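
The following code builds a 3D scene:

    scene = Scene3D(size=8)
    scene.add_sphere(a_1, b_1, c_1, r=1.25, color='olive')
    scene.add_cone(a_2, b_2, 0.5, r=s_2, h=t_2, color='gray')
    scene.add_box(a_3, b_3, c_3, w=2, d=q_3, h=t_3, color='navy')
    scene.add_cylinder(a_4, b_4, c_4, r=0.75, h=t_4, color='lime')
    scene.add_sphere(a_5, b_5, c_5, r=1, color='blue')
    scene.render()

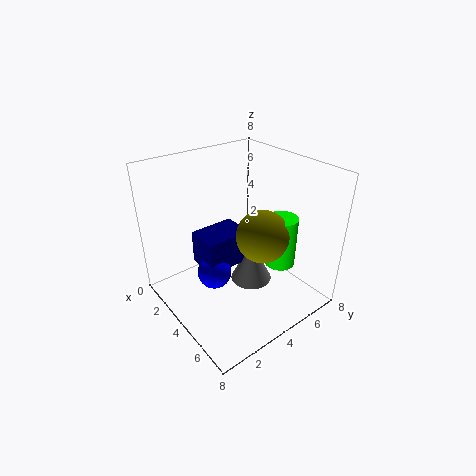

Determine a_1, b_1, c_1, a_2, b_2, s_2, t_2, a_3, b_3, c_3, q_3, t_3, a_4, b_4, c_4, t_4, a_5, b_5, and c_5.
a_1 = 6.5, b_1 = 3.5, c_1 = 5.5, a_2 = 3.75, b_2 = 5.25, s_2 = 1.25, t_2 = 2.5, a_3 = 1.5, b_3 = 2.5, c_3 = 1.75, q_3 = 2.75, t_3 = 2, a_4 = 6.75, b_4 = 4.5, c_4 = 3.75, t_4 = 2.5, a_5 = 3, b_5 = 3, c_5 = 1.5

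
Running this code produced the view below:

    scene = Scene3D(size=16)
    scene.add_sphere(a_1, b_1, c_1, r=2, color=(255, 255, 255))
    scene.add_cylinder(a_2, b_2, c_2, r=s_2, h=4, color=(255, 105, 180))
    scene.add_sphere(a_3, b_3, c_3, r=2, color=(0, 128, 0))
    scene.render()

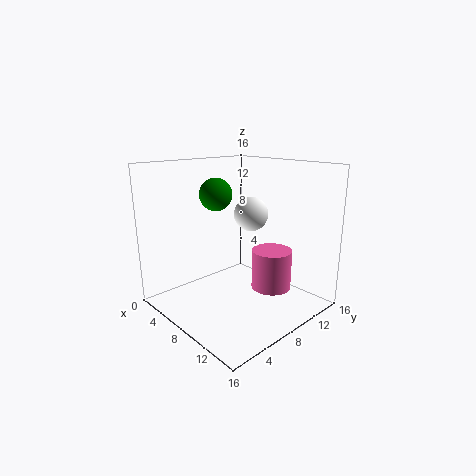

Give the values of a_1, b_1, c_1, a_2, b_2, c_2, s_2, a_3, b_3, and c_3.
a_1 = 7; b_1 = 11; c_1 = 10; a_2 = 13; b_2 = 8; c_2 = 4; s_2 = 2; a_3 = 3; b_3 = 9; c_3 = 12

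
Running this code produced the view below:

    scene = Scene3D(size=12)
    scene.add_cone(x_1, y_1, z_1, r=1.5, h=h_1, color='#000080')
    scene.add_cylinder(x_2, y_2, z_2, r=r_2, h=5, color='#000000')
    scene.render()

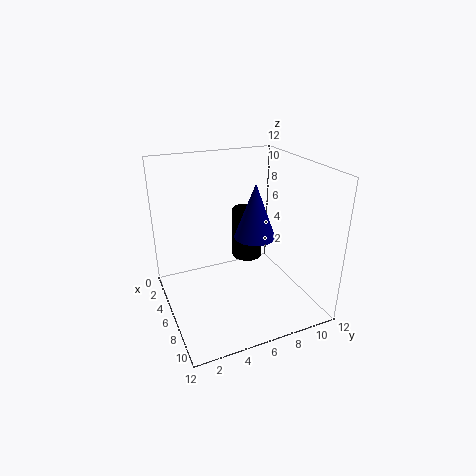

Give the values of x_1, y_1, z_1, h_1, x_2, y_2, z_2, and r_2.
x_1 = 9, y_1 = 6, z_1 = 7.5, h_1 = 4, x_2 = 1.5, y_2 = 9, z_2 = 1.5, r_2 = 1.5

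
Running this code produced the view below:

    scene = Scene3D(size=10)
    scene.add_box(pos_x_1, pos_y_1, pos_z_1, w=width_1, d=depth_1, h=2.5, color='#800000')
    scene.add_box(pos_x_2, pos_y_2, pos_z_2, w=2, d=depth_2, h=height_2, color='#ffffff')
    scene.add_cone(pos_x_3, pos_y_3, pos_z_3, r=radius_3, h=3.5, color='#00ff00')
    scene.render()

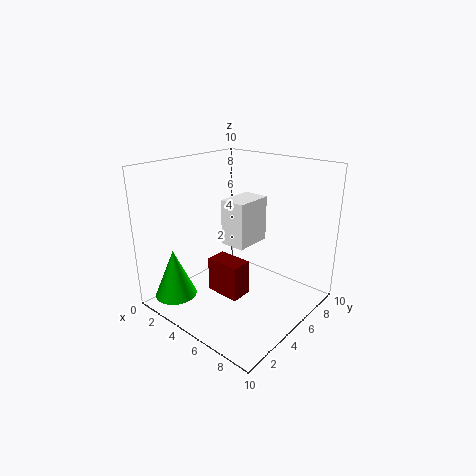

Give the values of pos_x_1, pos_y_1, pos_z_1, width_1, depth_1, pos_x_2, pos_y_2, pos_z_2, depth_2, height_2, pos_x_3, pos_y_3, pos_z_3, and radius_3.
pos_x_1 = 3.5
pos_y_1 = 3.5
pos_z_1 = 1
width_1 = 2.5
depth_1 = 1.5
pos_x_2 = 2.5
pos_y_2 = 6
pos_z_2 = 3.5
depth_2 = 3
height_2 = 3.5
pos_x_3 = 1.5
pos_y_3 = 2
pos_z_3 = 0.5
radius_3 = 1.5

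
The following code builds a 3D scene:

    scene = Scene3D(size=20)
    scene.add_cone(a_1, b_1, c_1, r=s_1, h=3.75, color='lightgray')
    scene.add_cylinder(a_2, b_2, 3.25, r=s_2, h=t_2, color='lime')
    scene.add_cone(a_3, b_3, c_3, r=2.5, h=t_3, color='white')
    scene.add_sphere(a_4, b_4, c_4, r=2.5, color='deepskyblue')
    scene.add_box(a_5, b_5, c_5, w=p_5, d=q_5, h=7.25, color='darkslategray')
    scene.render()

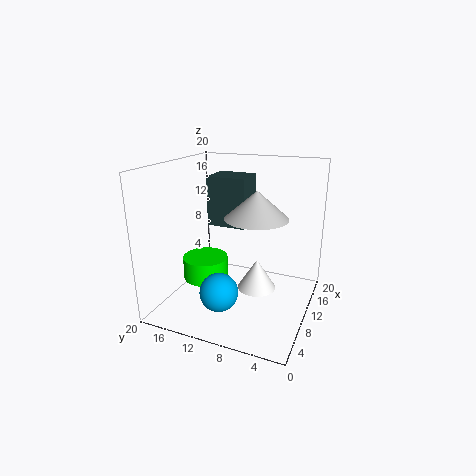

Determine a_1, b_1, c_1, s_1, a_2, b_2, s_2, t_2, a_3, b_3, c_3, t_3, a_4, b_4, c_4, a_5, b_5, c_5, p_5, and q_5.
a_1 = 9.75; b_1 = 7.25; c_1 = 13.25; s_1 = 4.25; a_2 = 9.5; b_2 = 15; s_2 = 3.25; t_2 = 3.25; a_3 = 7.5; b_3 = 6.25; c_3 = 4.5; t_3 = 4; a_4 = 4.25; b_4 = 10.25; c_4 = 4.5; a_5 = 12; b_5 = 10; c_5 = 10.5; p_5 = 5; q_5 = 5.75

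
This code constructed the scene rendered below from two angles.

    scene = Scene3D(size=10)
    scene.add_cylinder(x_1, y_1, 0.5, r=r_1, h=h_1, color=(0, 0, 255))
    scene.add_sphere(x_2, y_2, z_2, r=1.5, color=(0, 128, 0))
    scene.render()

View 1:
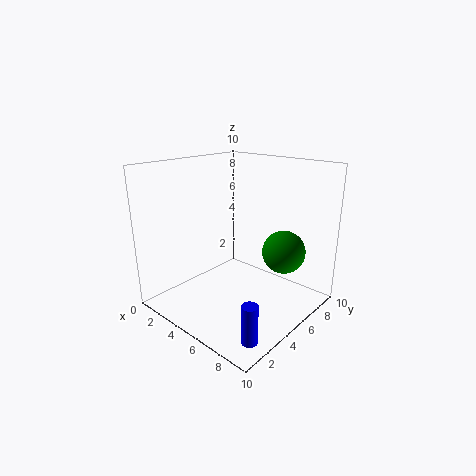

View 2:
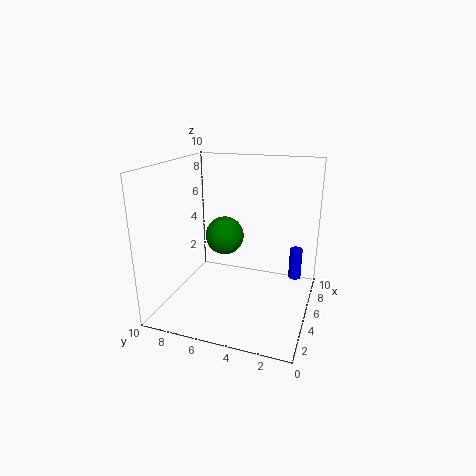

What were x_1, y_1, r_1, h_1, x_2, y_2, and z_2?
x_1 = 9, y_1 = 1.5, r_1 = 0.5, h_1 = 2.5, x_2 = 7.5, y_2 = 7, z_2 = 4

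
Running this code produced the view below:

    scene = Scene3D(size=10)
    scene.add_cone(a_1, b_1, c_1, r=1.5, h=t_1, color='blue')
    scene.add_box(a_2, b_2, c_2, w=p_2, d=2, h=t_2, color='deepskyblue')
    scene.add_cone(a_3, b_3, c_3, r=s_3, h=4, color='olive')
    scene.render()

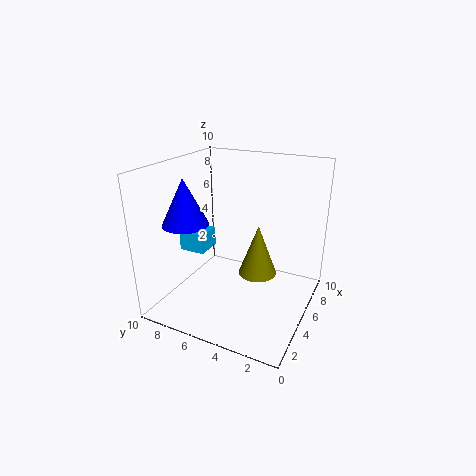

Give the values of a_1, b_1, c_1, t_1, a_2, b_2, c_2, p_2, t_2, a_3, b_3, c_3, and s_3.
a_1 = 2.5; b_1 = 7.5; c_1 = 6.5; t_1 = 3; a_2 = 5; b_2 = 8; c_2 = 3; p_2 = 2; t_2 = 1.5; a_3 = 7.5; b_3 = 4.5; c_3 = 1; s_3 = 1.5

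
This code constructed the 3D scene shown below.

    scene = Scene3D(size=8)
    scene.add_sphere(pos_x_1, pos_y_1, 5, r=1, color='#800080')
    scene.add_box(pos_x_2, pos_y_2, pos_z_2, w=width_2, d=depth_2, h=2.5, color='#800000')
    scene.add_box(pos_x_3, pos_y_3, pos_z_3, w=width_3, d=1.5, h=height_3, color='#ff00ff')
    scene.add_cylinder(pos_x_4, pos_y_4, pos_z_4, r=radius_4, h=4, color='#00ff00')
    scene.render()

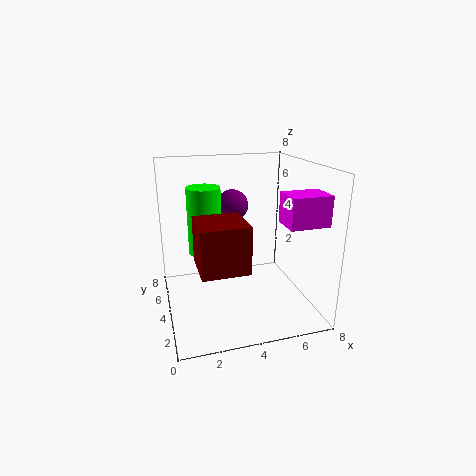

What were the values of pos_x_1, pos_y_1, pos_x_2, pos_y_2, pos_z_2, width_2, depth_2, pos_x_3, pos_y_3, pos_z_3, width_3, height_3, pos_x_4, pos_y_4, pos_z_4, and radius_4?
pos_x_1 = 4.5, pos_y_1 = 7, pos_x_2 = 1.5, pos_y_2 = 1.5, pos_z_2 = 3, width_2 = 2.5, depth_2 = 2.5, pos_x_3 = 5.5, pos_y_3 = 0.5, pos_z_3 = 5.5, width_3 = 2, height_3 = 1.5, pos_x_4 = 2.5, pos_y_4 = 6, pos_z_4 = 2.5, radius_4 = 1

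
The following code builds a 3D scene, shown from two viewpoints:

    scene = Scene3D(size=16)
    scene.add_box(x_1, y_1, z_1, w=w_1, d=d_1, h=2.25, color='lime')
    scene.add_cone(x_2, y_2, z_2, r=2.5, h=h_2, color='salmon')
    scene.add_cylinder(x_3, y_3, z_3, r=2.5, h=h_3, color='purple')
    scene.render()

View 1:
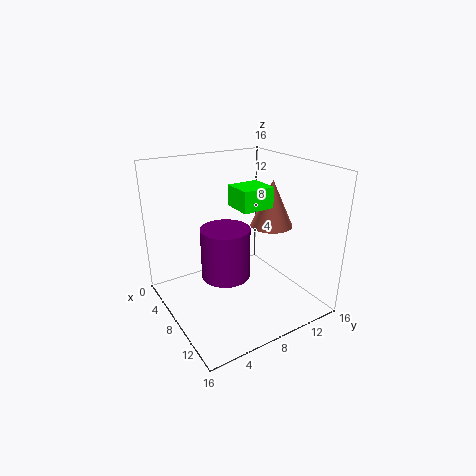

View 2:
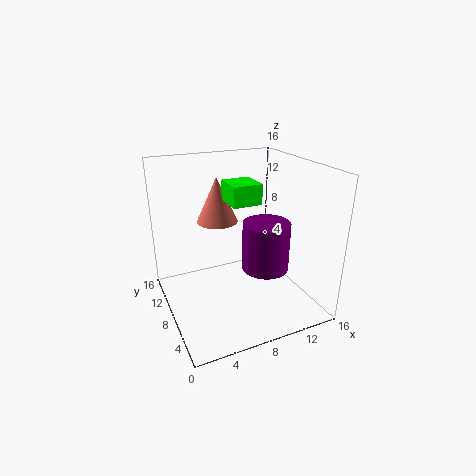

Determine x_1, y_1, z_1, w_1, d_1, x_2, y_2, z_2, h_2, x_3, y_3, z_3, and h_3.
x_1 = 7.25
y_1 = 7.25
z_1 = 11.75
w_1 = 3.25
d_1 = 3.5
x_2 = 7.5
y_2 = 13
z_2 = 8.25
h_2 = 5.5
x_3 = 10
y_3 = 5.25
z_3 = 5.25
h_3 = 5.25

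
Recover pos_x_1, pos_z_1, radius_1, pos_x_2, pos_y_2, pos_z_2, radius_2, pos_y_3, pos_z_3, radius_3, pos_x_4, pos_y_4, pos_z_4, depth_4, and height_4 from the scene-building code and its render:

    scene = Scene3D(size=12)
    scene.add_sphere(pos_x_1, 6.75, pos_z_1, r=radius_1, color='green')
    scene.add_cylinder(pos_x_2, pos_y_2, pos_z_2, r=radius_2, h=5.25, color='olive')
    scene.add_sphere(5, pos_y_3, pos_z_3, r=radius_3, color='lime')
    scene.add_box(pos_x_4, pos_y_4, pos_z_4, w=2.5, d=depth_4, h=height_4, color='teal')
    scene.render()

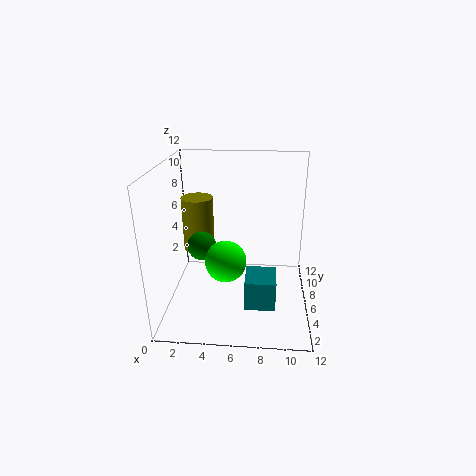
pos_x_1 = 2.75, pos_z_1 = 4.75, radius_1 = 1.25, pos_x_2 = 1.75, pos_y_2 = 10.25, pos_z_2 = 2.75, radius_2 = 1.5, pos_y_3 = 5.5, pos_z_3 = 4, radius_3 = 1.75, pos_x_4 = 6.75, pos_y_4 = 3, pos_z_4 = 1, depth_4 = 2.75, height_4 = 2.5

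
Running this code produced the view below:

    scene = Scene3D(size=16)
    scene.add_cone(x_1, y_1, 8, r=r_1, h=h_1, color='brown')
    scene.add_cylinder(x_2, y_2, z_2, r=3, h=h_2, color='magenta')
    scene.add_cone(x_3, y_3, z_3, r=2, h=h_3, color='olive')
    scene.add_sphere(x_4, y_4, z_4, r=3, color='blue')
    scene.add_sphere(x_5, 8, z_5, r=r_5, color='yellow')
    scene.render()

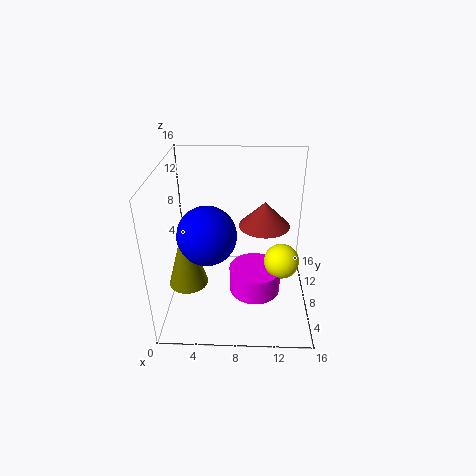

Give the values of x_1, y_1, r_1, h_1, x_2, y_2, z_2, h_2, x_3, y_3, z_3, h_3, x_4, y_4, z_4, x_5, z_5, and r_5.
x_1 = 11
y_1 = 11
r_1 = 3
h_1 = 3
x_2 = 10
y_2 = 8
z_2 = 1
h_2 = 3
x_3 = 3
y_3 = 4
z_3 = 5
h_3 = 7
x_4 = 5
y_4 = 5
z_4 = 10
x_5 = 13
z_5 = 5
r_5 = 2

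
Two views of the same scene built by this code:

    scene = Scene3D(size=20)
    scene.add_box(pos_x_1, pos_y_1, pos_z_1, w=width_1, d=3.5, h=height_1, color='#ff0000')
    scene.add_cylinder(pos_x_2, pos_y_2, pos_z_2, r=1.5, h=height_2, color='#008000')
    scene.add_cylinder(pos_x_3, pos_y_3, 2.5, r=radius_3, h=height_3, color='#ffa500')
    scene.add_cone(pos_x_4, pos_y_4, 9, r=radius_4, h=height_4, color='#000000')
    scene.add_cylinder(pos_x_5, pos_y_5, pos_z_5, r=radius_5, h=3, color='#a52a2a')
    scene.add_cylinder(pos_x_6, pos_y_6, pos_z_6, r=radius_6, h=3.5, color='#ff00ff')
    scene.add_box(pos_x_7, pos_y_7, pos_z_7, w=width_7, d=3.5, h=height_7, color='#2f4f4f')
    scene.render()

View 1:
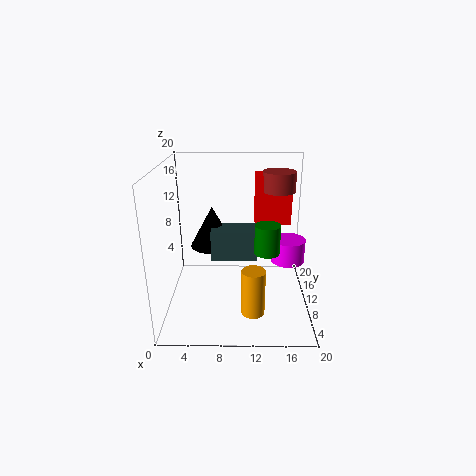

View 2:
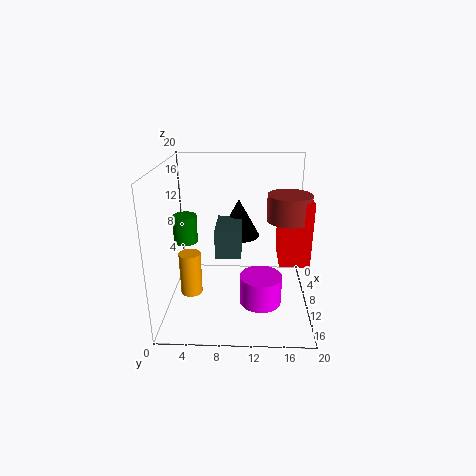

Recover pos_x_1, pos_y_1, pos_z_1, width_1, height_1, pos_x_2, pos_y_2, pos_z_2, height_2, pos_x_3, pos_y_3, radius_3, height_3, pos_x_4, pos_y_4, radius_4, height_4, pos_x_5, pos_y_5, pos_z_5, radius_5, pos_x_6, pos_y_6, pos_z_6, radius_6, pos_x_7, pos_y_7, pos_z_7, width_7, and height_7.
pos_x_1 = 12.5, pos_y_1 = 15, pos_z_1 = 10, width_1 = 5.5, height_1 = 7.5, pos_x_2 = 13.5, pos_y_2 = 3.5, pos_z_2 = 11, height_2 = 3.5, pos_x_3 = 12, pos_y_3 = 3.5, radius_3 = 1.5, height_3 = 6, pos_x_4 = 6.5, pos_y_4 = 10, radius_4 = 3, height_4 = 5.5, pos_x_5 = 16, pos_y_5 = 16, pos_z_5 = 15, radius_5 = 2.5, pos_x_6 = 17.5, pos_y_6 = 13, pos_z_6 = 5, radius_6 = 2.5, pos_x_7 = 6.5, pos_y_7 = 7, pos_z_7 = 8, width_7 = 6, height_7 = 4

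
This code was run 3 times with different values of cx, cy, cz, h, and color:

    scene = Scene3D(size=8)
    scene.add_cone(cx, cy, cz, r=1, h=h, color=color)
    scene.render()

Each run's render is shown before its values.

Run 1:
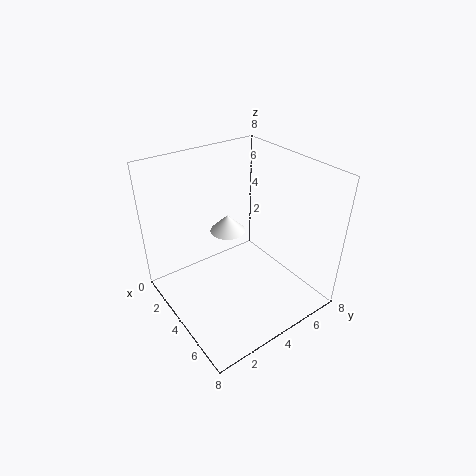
cx = 3; cy = 4; cz = 4; h = 1; color = 'white'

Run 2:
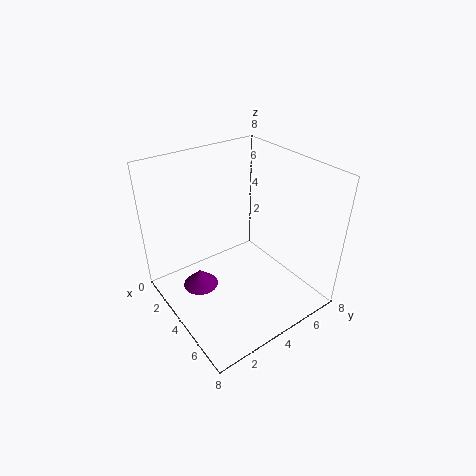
cx = 3; cy = 2; cz = 1; h = 1; color = 'purple'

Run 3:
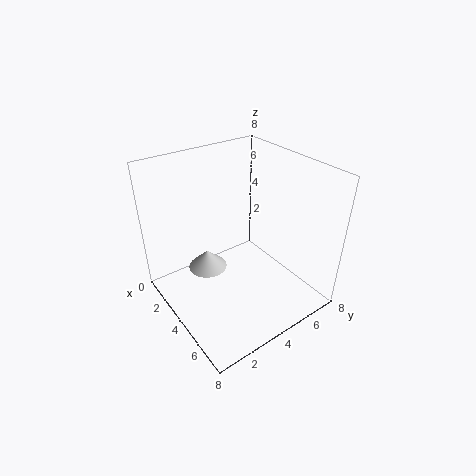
cx = 4; cy = 2; cz = 3; h = 1; color = 'lightgray'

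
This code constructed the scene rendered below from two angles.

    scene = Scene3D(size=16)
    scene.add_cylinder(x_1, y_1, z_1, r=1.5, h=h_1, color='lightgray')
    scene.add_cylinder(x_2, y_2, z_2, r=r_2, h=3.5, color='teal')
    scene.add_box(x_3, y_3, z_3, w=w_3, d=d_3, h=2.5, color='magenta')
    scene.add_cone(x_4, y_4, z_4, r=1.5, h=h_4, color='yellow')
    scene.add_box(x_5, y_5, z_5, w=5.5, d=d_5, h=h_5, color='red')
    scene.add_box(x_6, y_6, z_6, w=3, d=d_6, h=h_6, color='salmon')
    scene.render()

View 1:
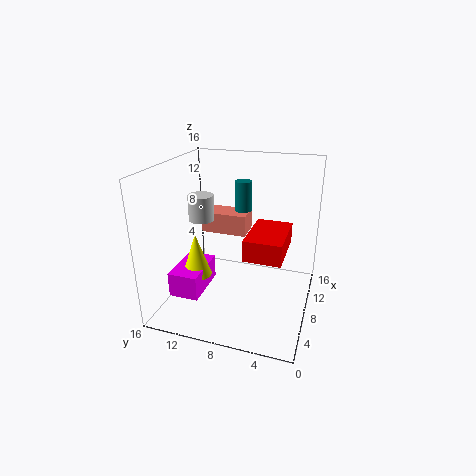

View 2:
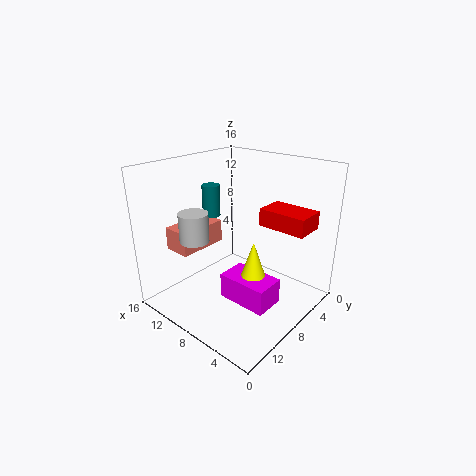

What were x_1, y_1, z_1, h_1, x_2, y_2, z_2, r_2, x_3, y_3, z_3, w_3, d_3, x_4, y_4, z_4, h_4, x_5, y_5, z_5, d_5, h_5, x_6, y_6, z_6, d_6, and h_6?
x_1 = 9.5; y_1 = 13; z_1 = 9; h_1 = 3; x_2 = 11.5; y_2 = 8.5; z_2 = 10; r_2 = 1; x_3 = 1; y_3 = 10; z_3 = 4; w_3 = 5; d_3 = 3; x_4 = 3.5; y_4 = 11; z_4 = 5.5; h_4 = 4.5; x_5 = 1.5; y_5 = 2; z_5 = 9; d_5 = 3.5; h_5 = 2; x_6 = 10.5; y_6 = 8; z_6 = 7; d_6 = 5.5; h_6 = 2.5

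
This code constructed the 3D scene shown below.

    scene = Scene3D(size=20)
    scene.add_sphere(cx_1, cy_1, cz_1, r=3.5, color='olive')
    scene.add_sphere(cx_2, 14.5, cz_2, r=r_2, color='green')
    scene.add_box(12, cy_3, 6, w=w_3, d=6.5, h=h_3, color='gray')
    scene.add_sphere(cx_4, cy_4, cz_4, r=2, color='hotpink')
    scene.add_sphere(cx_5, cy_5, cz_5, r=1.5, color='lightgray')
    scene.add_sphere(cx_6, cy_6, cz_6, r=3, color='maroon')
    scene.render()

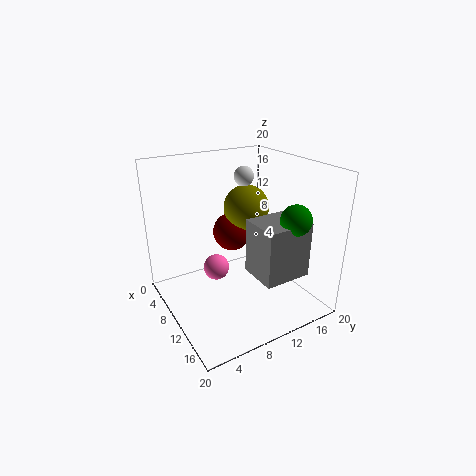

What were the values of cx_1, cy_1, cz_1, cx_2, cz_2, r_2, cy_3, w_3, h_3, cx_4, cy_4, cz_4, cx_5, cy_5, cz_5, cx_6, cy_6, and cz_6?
cx_1 = 5, cy_1 = 14.5, cz_1 = 12, cx_2 = 16.5, cz_2 = 14, r_2 = 2, cy_3 = 10, w_3 = 5.5, h_3 = 7.5, cx_4 = 5, cy_4 = 9, cz_4 = 3, cx_5 = 5, cy_5 = 14, cz_5 = 17, cx_6 = 4, cy_6 = 12.5, cz_6 = 8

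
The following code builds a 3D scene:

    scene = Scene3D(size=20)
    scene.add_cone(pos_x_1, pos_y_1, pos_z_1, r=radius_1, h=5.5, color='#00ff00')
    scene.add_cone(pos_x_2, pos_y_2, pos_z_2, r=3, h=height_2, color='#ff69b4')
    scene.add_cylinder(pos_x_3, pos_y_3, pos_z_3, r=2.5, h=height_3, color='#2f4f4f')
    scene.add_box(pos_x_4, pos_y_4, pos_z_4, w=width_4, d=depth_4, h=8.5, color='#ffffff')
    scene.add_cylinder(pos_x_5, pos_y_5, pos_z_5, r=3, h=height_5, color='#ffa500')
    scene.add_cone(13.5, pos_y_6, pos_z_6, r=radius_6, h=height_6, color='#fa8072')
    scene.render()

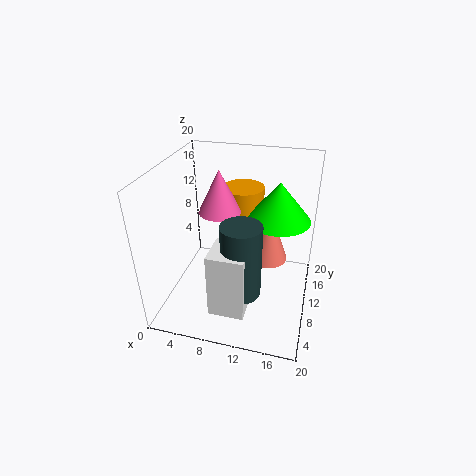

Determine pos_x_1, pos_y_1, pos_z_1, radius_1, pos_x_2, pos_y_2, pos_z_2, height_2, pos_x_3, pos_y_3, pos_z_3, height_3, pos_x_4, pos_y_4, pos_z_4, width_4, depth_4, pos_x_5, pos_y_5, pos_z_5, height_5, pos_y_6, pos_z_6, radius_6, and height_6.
pos_x_1 = 15; pos_y_1 = 13; pos_z_1 = 12; radius_1 = 4.5; pos_x_2 = 7; pos_y_2 = 11.5; pos_z_2 = 13; height_2 = 6; pos_x_3 = 12; pos_y_3 = 4; pos_z_3 = 6; height_3 = 9.5; pos_x_4 = 8.5; pos_y_4 = 1; pos_z_4 = 4; width_4 = 4.5; depth_4 = 4.5; pos_x_5 = 9.5; pos_y_5 = 15; pos_z_5 = 7.5; height_5 = 8; pos_y_6 = 15; pos_z_6 = 4; radius_6 = 3; height_6 = 8.5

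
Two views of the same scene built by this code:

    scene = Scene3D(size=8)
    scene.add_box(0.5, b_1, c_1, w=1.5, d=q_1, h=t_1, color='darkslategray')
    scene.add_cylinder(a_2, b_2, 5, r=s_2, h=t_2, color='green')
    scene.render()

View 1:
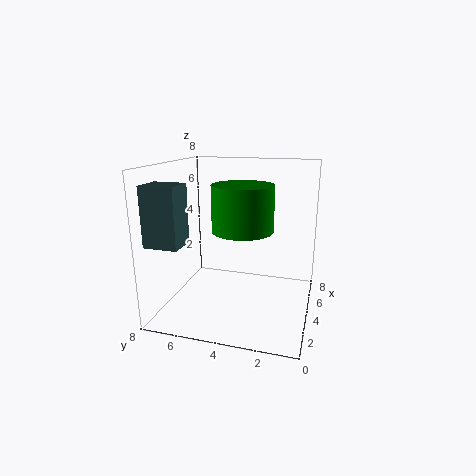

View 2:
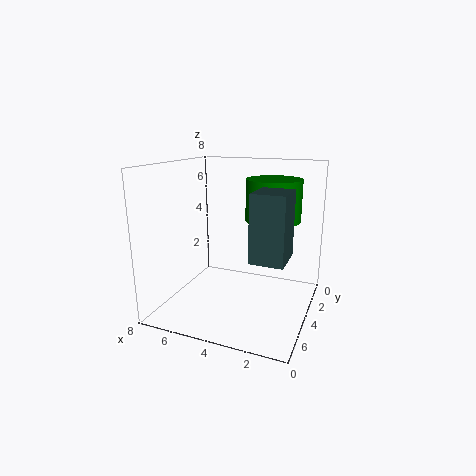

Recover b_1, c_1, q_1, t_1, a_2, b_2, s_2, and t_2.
b_1 = 6
c_1 = 4.25
q_1 = 1.75
t_1 = 3
a_2 = 2.25
b_2 = 3.25
s_2 = 1.5
t_2 = 2.25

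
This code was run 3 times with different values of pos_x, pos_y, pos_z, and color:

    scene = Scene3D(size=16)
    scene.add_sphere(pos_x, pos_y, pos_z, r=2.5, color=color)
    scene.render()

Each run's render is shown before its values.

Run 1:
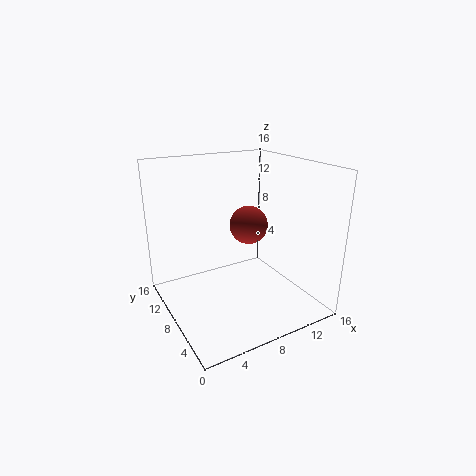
pos_x = 12.5
pos_y = 13
pos_z = 7
color = 'brown'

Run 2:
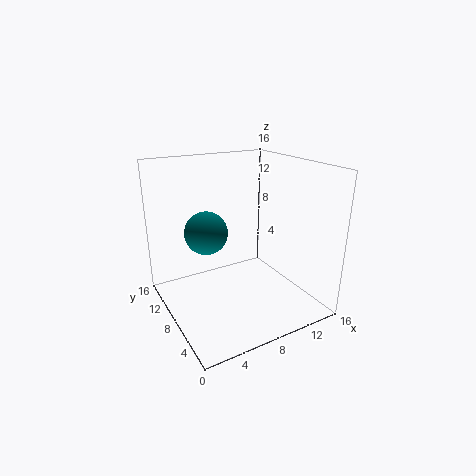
pos_x = 5.5
pos_y = 11
pos_z = 8
color = 'teal'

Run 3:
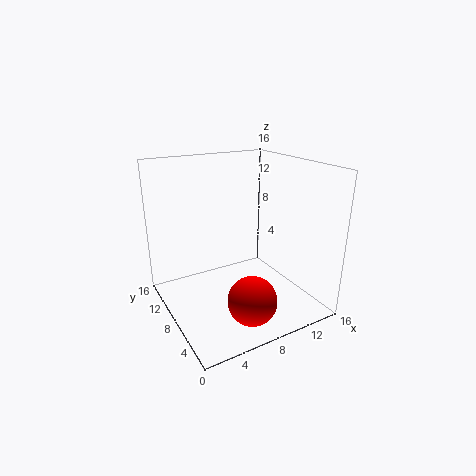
pos_x = 6.5
pos_y = 2.5
pos_z = 3.5
color = 'red'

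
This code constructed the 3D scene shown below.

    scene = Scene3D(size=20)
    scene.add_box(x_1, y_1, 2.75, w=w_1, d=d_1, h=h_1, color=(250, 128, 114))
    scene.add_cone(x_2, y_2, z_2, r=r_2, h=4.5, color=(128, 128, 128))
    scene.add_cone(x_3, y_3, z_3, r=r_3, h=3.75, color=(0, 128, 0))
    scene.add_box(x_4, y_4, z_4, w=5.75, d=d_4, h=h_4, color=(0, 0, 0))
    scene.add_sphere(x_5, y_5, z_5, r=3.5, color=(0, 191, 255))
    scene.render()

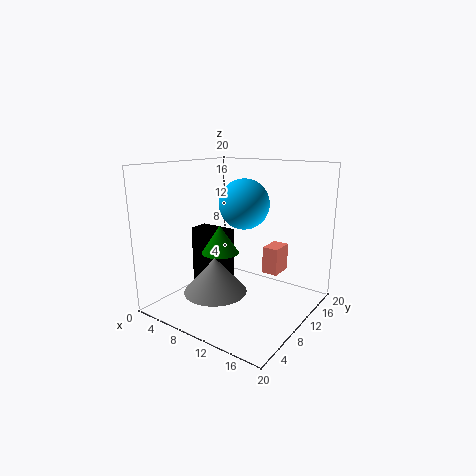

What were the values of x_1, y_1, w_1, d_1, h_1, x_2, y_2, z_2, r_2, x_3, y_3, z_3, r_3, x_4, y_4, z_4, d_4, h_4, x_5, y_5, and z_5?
x_1 = 10.5, y_1 = 16, w_1 = 2.5, d_1 = 3.75, h_1 = 4.25, x_2 = 10.5, y_2 = 4.25, z_2 = 4.5, r_2 = 4, x_3 = 9, y_3 = 7.25, z_3 = 8.5, r_3 = 2.5, x_4 = 1.75, y_4 = 9.5, z_4 = 1.5, d_4 = 3, h_4 = 8.75, x_5 = 10, y_5 = 11.5, z_5 = 14.5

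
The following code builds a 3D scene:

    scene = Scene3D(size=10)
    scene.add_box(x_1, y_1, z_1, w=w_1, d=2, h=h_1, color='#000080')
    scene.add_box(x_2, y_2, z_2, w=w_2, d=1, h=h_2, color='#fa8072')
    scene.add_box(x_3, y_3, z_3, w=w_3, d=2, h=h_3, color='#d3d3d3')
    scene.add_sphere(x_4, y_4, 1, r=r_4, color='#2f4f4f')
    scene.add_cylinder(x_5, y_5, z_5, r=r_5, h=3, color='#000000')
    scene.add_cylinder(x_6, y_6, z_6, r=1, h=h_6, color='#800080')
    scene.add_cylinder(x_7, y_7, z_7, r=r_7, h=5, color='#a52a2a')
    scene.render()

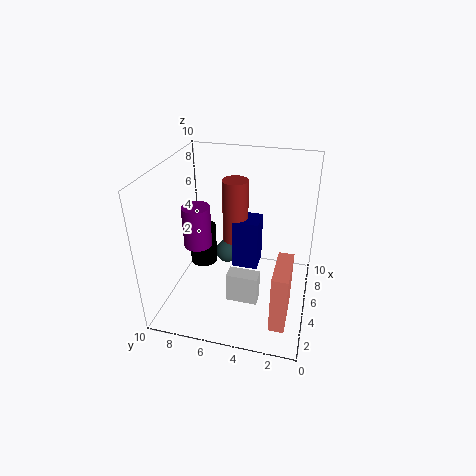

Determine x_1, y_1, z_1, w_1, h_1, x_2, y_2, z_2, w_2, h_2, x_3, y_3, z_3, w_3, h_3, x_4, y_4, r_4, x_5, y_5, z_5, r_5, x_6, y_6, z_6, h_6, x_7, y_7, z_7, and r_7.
x_1 = 7; y_1 = 4; z_1 = 1; w_1 = 2; h_1 = 4; x_2 = 1; y_2 = 1; z_2 = 1; w_2 = 3; h_2 = 4; x_3 = 2; y_3 = 3; z_3 = 2; w_3 = 1; h_3 = 2; x_4 = 9; y_4 = 7; r_4 = 1; x_5 = 6; y_5 = 8; z_5 = 2; r_5 = 1; x_6 = 5; y_6 = 8; z_6 = 4; h_6 = 3; x_7 = 8; y_7 = 6; z_7 = 3; r_7 = 1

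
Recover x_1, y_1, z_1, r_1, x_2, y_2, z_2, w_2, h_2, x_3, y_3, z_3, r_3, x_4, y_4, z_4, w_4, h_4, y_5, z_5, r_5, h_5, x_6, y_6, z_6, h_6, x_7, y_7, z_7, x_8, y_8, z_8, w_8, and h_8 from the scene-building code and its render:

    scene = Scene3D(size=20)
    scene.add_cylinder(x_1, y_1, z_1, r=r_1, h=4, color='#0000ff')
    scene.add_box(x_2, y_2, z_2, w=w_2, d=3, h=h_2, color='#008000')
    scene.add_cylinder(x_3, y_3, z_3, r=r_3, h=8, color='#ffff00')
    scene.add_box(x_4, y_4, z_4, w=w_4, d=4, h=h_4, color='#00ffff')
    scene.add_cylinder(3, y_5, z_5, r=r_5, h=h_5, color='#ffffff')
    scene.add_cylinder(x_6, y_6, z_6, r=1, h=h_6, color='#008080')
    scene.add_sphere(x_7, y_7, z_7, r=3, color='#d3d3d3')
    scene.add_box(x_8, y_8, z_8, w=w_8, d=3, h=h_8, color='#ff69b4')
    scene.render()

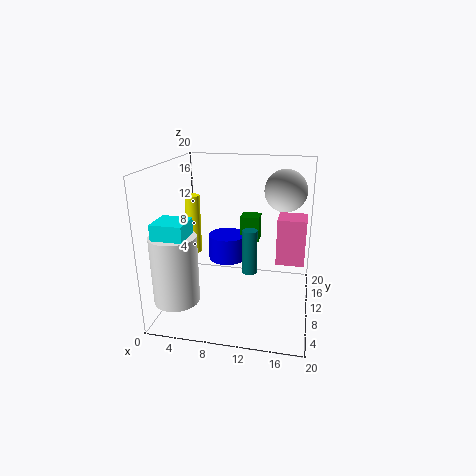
x_1 = 7; y_1 = 16; z_1 = 4; r_1 = 3; x_2 = 9; y_2 = 16; z_2 = 7; w_2 = 3; h_2 = 4; x_3 = 4; y_3 = 9; z_3 = 8; r_3 = 1; x_4 = 1; y_4 = 2; z_4 = 10; w_4 = 4; h_4 = 4; y_5 = 4; z_5 = 3; r_5 = 3; h_5 = 9; x_6 = 12; y_6 = 8; z_6 = 6; h_6 = 6; x_7 = 16; y_7 = 14; z_7 = 16; x_8 = 16; y_8 = 1; z_8 = 11; w_8 = 3; h_8 = 5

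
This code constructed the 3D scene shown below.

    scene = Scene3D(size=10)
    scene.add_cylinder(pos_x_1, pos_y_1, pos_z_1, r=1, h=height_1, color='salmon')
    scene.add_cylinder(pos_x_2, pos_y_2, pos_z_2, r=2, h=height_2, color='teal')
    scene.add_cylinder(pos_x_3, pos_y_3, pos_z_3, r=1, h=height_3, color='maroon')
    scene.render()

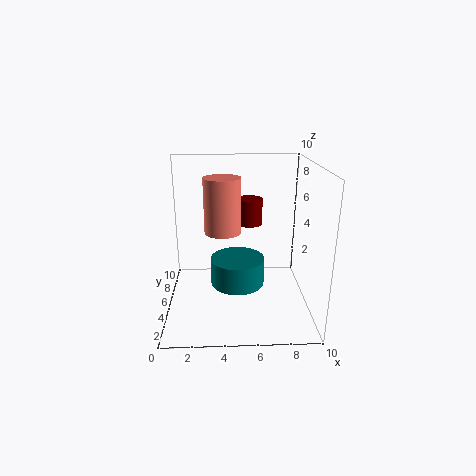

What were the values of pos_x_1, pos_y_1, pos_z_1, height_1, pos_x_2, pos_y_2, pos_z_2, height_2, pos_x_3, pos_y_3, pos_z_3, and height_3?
pos_x_1 = 4
pos_y_1 = 1
pos_z_1 = 7
height_1 = 3
pos_x_2 = 5
pos_y_2 = 6
pos_z_2 = 1
height_2 = 2
pos_x_3 = 6
pos_y_3 = 8
pos_z_3 = 5
height_3 = 2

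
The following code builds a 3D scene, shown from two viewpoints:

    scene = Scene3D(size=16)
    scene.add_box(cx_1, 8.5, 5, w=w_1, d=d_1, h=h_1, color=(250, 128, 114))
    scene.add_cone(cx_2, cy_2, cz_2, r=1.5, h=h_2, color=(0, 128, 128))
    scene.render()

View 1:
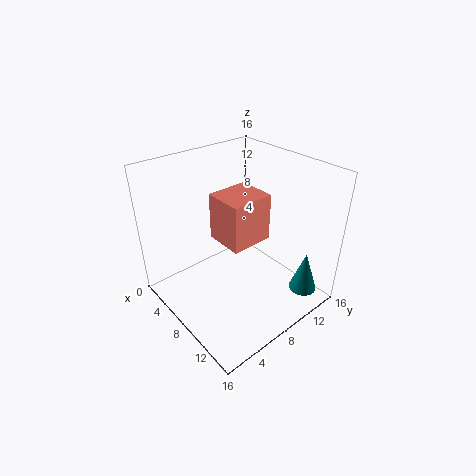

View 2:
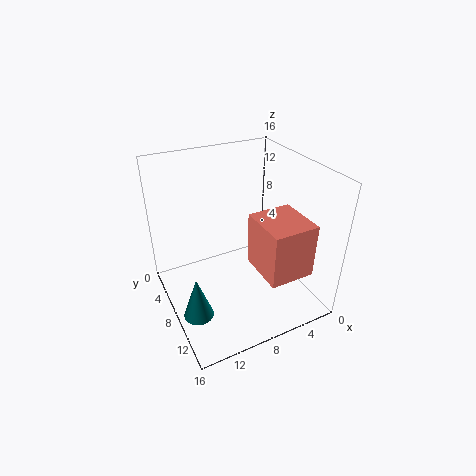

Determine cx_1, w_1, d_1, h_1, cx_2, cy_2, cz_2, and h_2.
cx_1 = 2; w_1 = 5; d_1 = 5.5; h_1 = 6; cx_2 = 14.5; cy_2 = 12; cz_2 = 3; h_2 = 4.5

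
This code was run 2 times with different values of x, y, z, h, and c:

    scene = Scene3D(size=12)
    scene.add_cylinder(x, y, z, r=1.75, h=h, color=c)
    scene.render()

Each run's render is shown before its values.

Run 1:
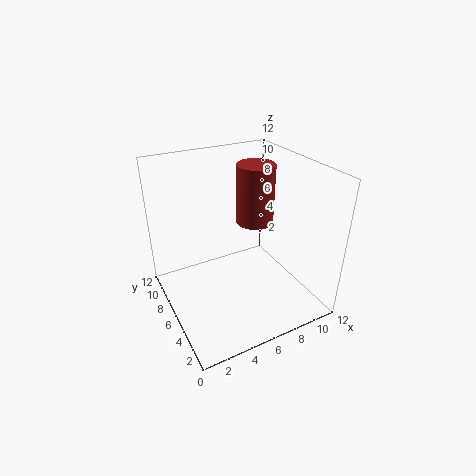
x = 9.25
y = 8.75
z = 5.5
h = 5.5
c = 'brown'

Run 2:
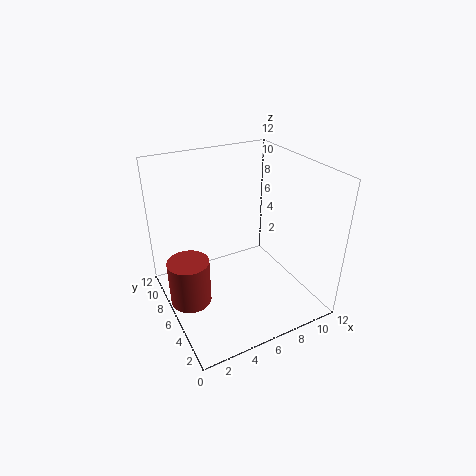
x = 1.75
y = 6.75
z = 0.5
h = 4
c = 'brown'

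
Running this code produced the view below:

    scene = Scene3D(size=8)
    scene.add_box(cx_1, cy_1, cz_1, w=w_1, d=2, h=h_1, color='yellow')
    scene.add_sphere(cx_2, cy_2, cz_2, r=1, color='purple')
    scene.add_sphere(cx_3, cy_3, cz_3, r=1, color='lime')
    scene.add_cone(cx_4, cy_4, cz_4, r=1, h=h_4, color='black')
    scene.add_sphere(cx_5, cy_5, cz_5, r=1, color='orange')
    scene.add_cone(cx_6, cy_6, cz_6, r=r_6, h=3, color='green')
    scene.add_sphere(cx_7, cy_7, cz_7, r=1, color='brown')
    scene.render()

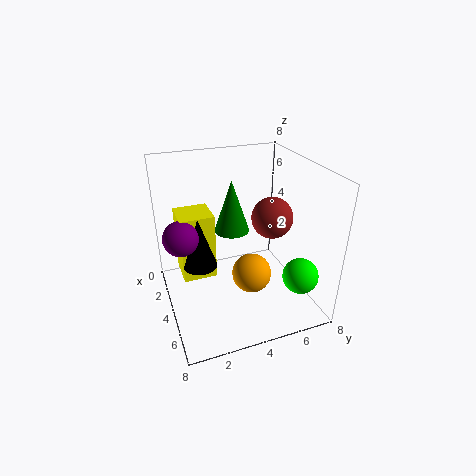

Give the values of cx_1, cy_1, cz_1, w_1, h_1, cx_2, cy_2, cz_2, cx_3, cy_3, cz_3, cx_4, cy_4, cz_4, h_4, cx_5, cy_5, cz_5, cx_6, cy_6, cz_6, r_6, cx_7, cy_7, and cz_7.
cx_1 = 1; cy_1 = 1; cz_1 = 1; w_1 = 2; h_1 = 4; cx_2 = 3; cy_2 = 1; cz_2 = 4; cx_3 = 6; cy_3 = 7; cz_3 = 2; cx_4 = 3; cy_4 = 2; cz_4 = 2; h_4 = 3; cx_5 = 6; cy_5 = 4; cz_5 = 3; cx_6 = 3; cy_6 = 4; cz_6 = 4; r_6 = 1; cx_7 = 6; cy_7 = 5; cz_7 = 6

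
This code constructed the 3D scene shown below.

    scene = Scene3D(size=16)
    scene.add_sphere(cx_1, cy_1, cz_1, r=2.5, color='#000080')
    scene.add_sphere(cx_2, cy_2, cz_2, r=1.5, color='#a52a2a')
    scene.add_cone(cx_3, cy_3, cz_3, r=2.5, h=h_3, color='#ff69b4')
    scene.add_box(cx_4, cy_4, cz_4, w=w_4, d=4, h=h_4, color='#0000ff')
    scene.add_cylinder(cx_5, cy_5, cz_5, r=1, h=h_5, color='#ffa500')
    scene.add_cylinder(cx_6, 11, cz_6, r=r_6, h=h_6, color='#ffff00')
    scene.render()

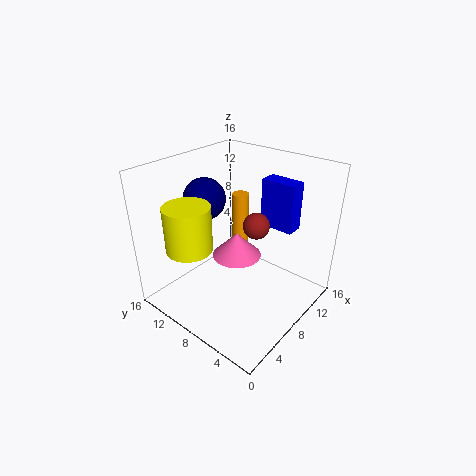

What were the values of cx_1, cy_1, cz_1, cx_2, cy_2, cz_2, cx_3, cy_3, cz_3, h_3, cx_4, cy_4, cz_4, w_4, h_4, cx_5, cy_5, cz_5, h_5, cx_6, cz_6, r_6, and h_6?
cx_1 = 8.5; cy_1 = 13.5; cz_1 = 11; cx_2 = 10; cy_2 = 7; cz_2 = 9; cx_3 = 6; cy_3 = 6.5; cz_3 = 7.5; h_3 = 2.5; cx_4 = 11.5; cy_4 = 3.5; cz_4 = 8.5; w_4 = 2; h_4 = 5.5; cx_5 = 11.5; cy_5 = 10.5; cz_5 = 3.5; h_5 = 8; cx_6 = 3.5; cz_6 = 7.5; r_6 = 2.5; h_6 = 5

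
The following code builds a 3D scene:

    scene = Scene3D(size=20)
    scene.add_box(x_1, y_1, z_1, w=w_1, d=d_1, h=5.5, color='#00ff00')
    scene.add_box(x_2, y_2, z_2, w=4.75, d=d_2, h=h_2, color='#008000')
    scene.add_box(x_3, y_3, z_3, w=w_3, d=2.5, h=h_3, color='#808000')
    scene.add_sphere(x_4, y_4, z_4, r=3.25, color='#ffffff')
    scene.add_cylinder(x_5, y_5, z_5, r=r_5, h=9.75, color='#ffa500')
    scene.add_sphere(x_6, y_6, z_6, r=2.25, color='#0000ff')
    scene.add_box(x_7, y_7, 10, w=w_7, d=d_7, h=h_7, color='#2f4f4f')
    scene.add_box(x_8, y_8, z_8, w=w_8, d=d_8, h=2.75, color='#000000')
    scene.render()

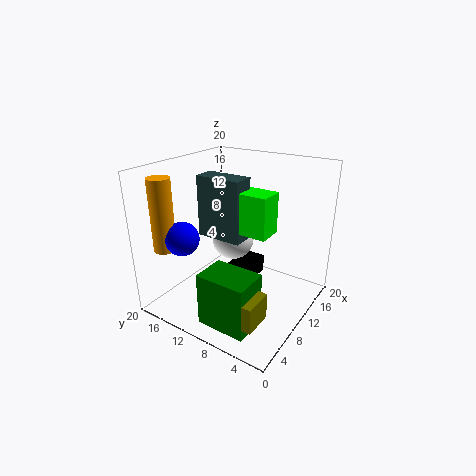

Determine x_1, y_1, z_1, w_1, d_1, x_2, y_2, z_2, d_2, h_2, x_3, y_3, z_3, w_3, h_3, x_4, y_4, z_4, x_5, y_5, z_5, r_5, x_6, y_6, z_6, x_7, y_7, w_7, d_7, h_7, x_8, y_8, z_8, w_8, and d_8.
x_1 = 8.25
y_1 = 5
z_1 = 11.5
w_1 = 3.5
d_1 = 5.25
x_2 = 2
y_2 = 4.25
z_2 = 0.5
d_2 = 6.75
h_2 = 7.25
x_3 = 2
y_3 = 3
z_3 = 2.25
w_3 = 4
h_3 = 3.5
x_4 = 14.25
y_4 = 13.75
z_4 = 7.25
x_5 = 3
y_5 = 17
z_5 = 9.25
r_5 = 1.5
x_6 = 4
y_6 = 14.75
z_6 = 11
x_7 = 8
y_7 = 8.75
w_7 = 3
d_7 = 6.5
h_7 = 8.5
x_8 = 12
y_8 = 10
z_8 = 1
w_8 = 5.75
d_8 = 3.5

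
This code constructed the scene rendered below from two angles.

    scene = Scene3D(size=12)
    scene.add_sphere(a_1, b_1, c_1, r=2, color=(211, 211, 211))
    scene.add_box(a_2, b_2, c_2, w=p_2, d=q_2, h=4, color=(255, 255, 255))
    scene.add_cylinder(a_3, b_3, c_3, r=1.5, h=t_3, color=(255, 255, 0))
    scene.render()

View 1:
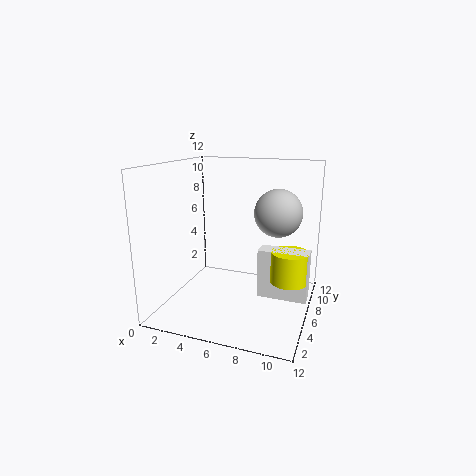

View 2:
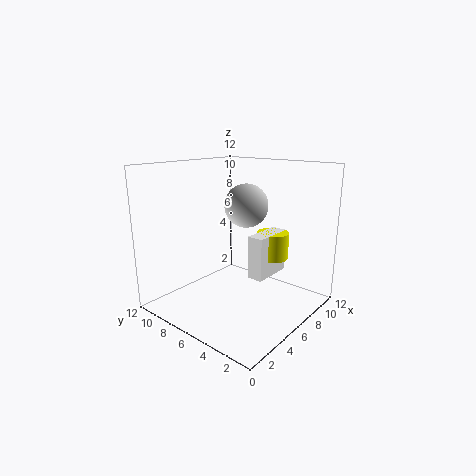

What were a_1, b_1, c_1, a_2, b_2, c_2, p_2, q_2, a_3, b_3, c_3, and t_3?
a_1 = 9
b_1 = 7.5
c_1 = 8
a_2 = 8
b_2 = 5
c_2 = 1.5
p_2 = 4
q_2 = 1.5
a_3 = 10.5
b_3 = 5.5
c_3 = 3
t_3 = 2.5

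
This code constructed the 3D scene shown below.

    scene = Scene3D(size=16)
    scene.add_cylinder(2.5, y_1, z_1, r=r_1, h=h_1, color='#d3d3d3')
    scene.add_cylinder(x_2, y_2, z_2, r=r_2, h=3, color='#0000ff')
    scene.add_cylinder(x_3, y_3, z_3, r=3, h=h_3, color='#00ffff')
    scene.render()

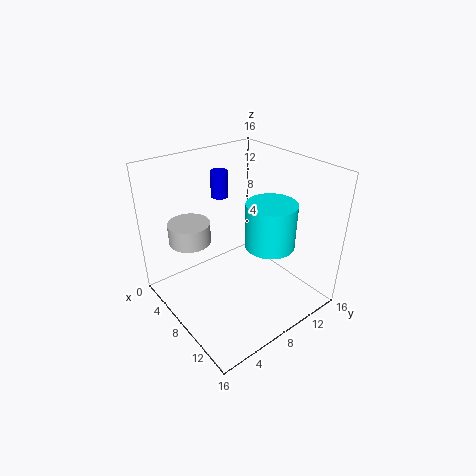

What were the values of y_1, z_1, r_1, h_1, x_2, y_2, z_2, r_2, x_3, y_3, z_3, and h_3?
y_1 = 5
z_1 = 6
r_1 = 2.5
h_1 = 2.5
x_2 = 4
y_2 = 8.5
z_2 = 11.5
r_2 = 1
x_3 = 8.5
y_3 = 12.5
z_3 = 5.5
h_3 = 5.5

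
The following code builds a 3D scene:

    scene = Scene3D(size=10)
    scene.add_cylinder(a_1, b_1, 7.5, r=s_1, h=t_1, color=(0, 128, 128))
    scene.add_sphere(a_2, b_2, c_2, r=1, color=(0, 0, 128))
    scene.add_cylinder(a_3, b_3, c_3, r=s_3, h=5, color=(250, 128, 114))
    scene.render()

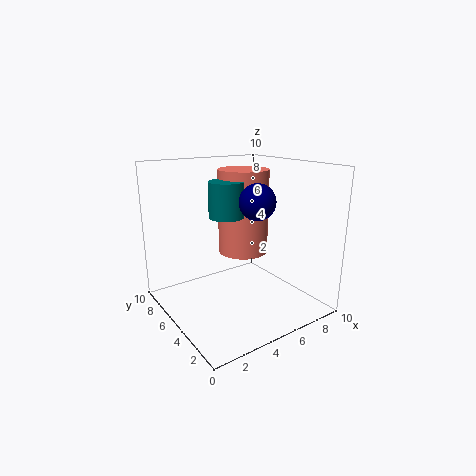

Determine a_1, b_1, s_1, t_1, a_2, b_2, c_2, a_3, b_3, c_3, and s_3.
a_1 = 2.5; b_1 = 2.5; s_1 = 1; t_1 = 2; a_2 = 3.5; b_2 = 1; c_2 = 8.5; a_3 = 4; b_3 = 3; c_3 = 5; s_3 = 1.5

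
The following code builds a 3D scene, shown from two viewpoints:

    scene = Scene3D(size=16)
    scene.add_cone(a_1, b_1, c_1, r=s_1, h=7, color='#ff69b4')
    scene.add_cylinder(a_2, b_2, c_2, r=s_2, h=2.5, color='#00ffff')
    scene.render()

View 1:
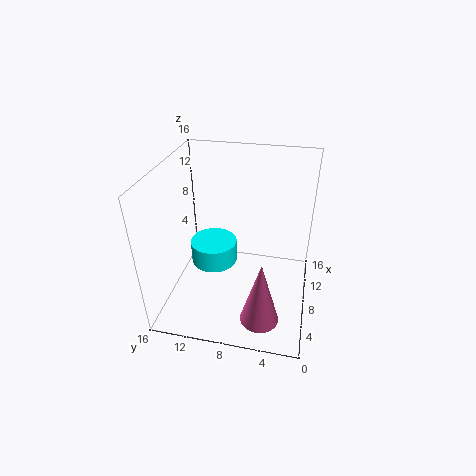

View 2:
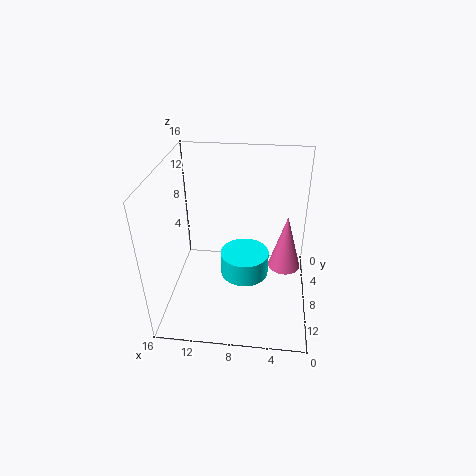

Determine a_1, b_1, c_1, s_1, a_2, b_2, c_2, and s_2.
a_1 = 2.5; b_1 = 4.5; c_1 = 2; s_1 = 2; a_2 = 7; b_2 = 10.5; c_2 = 5.5; s_2 = 2.5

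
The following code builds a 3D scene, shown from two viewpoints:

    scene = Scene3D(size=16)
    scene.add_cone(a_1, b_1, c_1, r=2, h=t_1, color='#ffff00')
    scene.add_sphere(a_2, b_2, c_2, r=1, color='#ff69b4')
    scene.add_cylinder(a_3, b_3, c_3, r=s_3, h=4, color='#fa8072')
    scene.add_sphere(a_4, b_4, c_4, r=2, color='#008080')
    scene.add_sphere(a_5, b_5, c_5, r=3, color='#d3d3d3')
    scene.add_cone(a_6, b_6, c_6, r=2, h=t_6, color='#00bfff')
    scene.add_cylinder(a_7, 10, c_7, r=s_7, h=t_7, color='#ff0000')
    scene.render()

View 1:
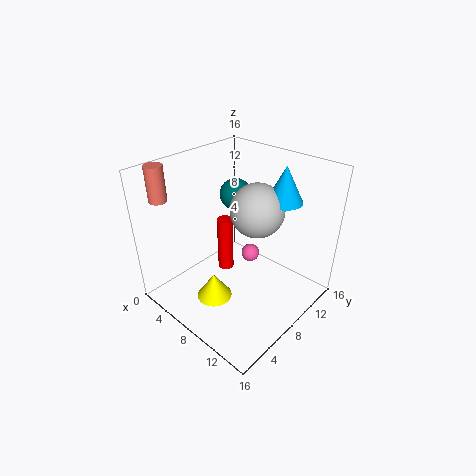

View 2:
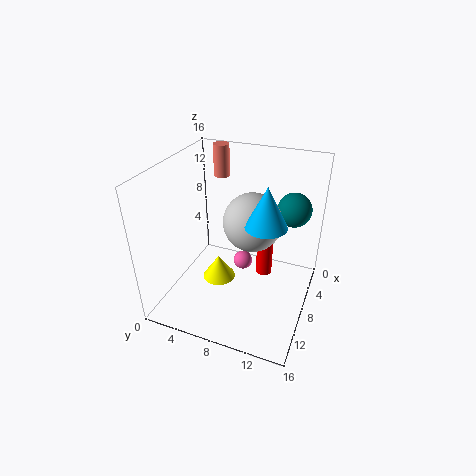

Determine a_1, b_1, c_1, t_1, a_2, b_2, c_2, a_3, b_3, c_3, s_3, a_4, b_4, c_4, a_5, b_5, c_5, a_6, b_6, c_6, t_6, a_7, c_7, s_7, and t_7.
a_1 = 7
b_1 = 5
c_1 = 1
t_1 = 3
a_2 = 9
b_2 = 9
c_2 = 6
a_3 = 1
b_3 = 3
c_3 = 12
s_3 = 1
a_4 = 3
b_4 = 13
c_4 = 10
a_5 = 9
b_5 = 10
c_5 = 11
a_6 = 11
b_6 = 12
c_6 = 12
t_6 = 4
a_7 = 4
c_7 = 1
s_7 = 1
t_7 = 7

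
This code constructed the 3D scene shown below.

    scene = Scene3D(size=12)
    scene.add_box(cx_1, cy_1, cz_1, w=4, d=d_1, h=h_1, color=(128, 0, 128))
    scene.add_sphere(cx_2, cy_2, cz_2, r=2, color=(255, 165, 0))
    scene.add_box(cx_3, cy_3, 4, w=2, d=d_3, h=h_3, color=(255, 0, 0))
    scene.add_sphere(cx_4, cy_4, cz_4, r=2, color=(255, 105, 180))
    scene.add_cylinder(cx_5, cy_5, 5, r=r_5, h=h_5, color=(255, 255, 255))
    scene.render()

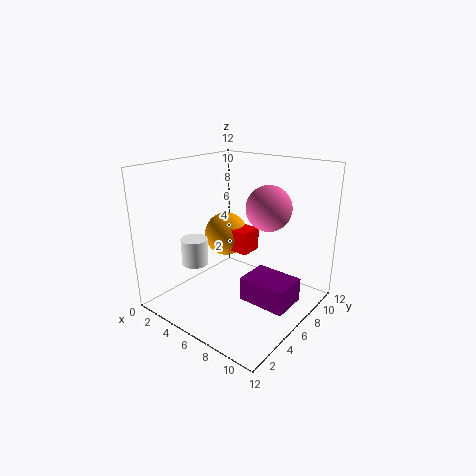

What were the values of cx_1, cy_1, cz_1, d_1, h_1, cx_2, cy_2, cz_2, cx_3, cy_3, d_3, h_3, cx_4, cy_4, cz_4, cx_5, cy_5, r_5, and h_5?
cx_1 = 7, cy_1 = 5, cz_1 = 1, d_1 = 3, h_1 = 2, cx_2 = 3, cy_2 = 8, cz_2 = 5, cx_3 = 4, cy_3 = 7, d_3 = 2, h_3 = 2, cx_4 = 7, cy_4 = 9, cz_4 = 8, cx_5 = 5, cy_5 = 2, r_5 = 1, h_5 = 2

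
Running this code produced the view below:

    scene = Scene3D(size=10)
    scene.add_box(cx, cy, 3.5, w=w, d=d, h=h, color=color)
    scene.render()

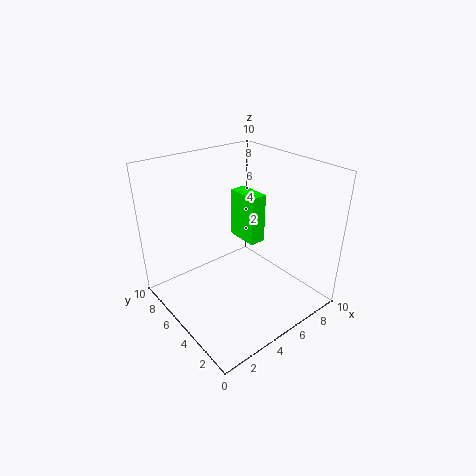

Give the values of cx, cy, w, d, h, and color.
cx = 6.75; cy = 5.5; w = 1.25; d = 2.5; h = 3.75; color = 'lime'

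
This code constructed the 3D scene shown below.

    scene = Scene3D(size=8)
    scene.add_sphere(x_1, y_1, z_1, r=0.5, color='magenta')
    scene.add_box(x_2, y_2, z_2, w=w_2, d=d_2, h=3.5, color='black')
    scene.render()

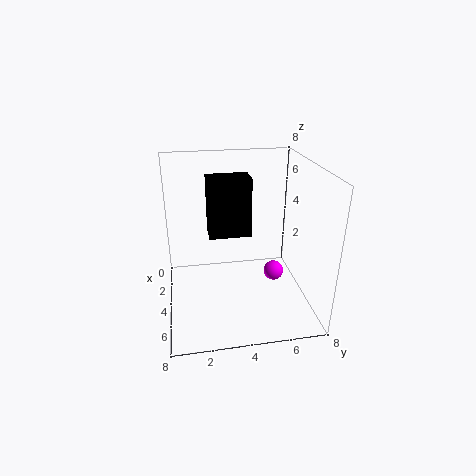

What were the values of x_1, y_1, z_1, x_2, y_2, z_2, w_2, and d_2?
x_1 = 6
y_1 = 5.5
z_1 = 3
x_2 = 1.5
y_2 = 2.5
z_2 = 3.5
w_2 = 1.5
d_2 = 2.5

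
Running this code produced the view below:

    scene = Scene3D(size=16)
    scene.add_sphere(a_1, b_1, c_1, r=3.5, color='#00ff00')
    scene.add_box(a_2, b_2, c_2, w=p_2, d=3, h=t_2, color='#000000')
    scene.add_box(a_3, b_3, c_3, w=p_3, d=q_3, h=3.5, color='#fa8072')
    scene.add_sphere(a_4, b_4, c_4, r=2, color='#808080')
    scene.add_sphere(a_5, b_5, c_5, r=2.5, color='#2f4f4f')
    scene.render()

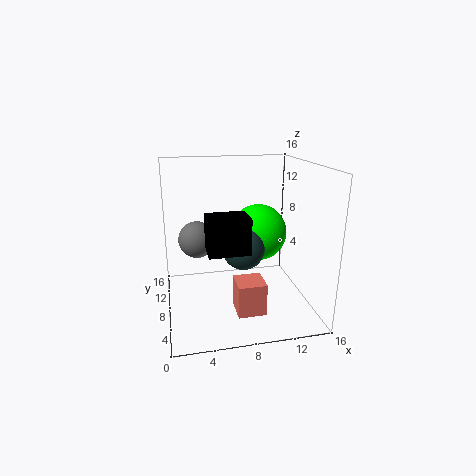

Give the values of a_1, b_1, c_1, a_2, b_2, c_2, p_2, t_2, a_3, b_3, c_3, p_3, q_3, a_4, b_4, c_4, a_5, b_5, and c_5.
a_1 = 11.5
b_1 = 12
c_1 = 7
a_2 = 4
b_2 = 2
c_2 = 8.5
p_2 = 4
t_2 = 3.5
a_3 = 7
b_3 = 3
c_3 = 1
p_3 = 3
q_3 = 3
a_4 = 3.5
b_4 = 8.5
c_4 = 8
a_5 = 9
b_5 = 9.5
c_5 = 6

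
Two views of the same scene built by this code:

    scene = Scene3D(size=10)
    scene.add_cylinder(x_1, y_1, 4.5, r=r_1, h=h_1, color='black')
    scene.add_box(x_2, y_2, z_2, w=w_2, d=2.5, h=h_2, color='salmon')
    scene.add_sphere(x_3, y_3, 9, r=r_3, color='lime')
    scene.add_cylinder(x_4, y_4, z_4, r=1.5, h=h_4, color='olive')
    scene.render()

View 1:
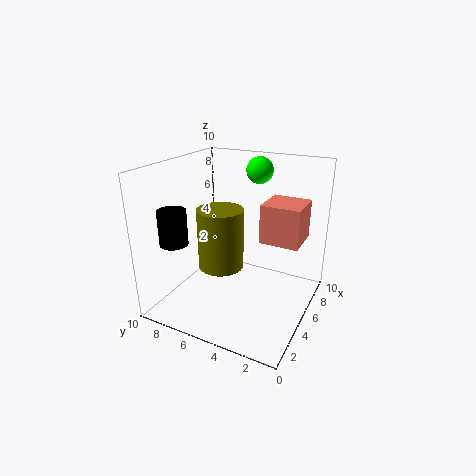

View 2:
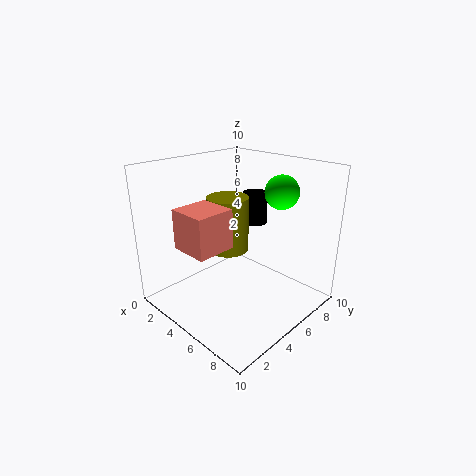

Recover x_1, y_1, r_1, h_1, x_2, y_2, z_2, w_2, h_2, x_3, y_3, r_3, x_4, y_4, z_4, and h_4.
x_1 = 3
y_1 = 9
r_1 = 1
h_1 = 2.5
x_2 = 4
y_2 = 0.5
z_2 = 5.5
w_2 = 2.5
h_2 = 2.5
x_3 = 8.5
y_3 = 5
r_3 = 1
x_4 = 3.5
y_4 = 5.5
z_4 = 3.5
h_4 = 4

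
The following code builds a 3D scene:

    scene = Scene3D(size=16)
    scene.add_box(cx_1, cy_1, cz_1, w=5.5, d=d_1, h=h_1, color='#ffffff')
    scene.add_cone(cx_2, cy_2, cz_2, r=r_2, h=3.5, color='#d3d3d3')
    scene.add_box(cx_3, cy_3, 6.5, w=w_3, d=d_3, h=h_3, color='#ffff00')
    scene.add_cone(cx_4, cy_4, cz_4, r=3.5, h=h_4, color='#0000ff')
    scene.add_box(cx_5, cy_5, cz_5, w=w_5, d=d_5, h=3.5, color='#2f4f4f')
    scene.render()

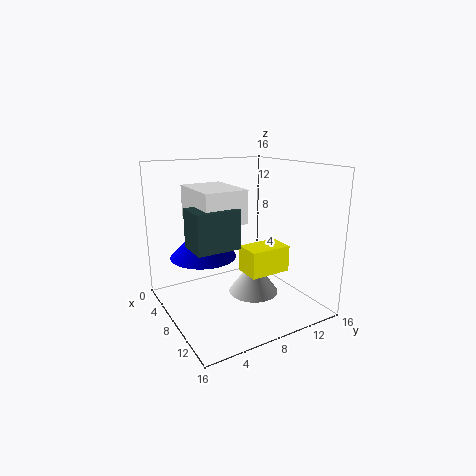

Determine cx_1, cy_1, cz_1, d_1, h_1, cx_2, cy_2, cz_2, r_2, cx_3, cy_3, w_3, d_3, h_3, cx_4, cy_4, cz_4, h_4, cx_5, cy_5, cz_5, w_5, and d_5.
cx_1 = 8.5; cy_1 = 1.5; cz_1 = 11.5; d_1 = 4; h_1 = 3; cx_2 = 12; cy_2 = 7.5; cz_2 = 3.5; r_2 = 2.5; cx_3 = 12.5; cy_3 = 5.5; w_3 = 2.5; d_3 = 4; h_3 = 2.5; cx_4 = 7.5; cy_4 = 4; cz_4 = 6.5; h_4 = 3.5; cx_5 = 11.5; cy_5 = 0.5; cz_5 = 9.5; w_5 = 3; d_5 = 4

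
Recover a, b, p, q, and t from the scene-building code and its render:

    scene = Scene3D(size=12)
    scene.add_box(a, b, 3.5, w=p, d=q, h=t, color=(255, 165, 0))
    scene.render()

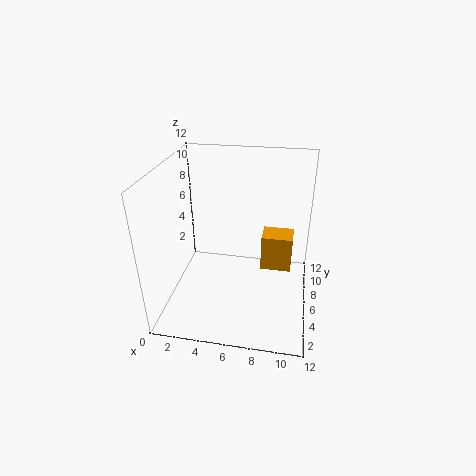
a = 8, b = 5.5, p = 2.5, q = 2, t = 3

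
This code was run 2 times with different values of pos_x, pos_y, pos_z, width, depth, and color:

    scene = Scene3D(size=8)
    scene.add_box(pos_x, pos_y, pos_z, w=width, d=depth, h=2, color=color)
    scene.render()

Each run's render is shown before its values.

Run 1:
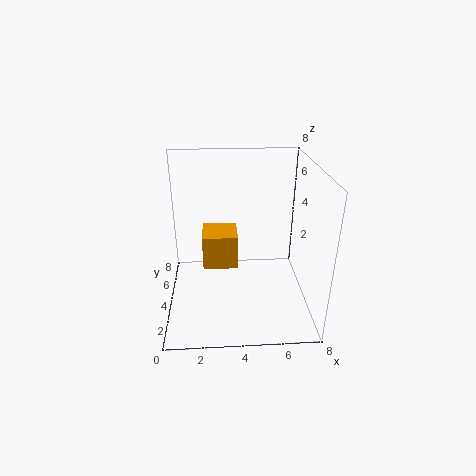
pos_x = 2; pos_y = 4; pos_z = 2; width = 2; depth = 2; color = 'orange'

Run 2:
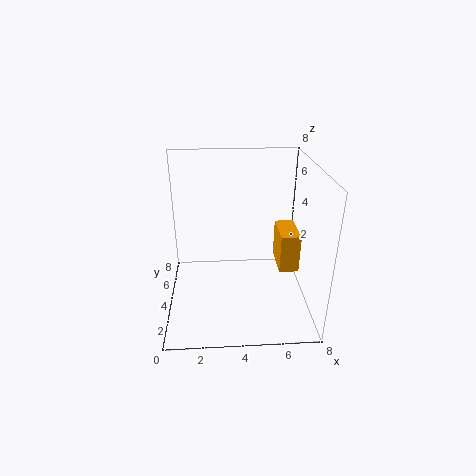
pos_x = 6; pos_y = 2; pos_z = 3; width = 1; depth = 2; color = 'orange'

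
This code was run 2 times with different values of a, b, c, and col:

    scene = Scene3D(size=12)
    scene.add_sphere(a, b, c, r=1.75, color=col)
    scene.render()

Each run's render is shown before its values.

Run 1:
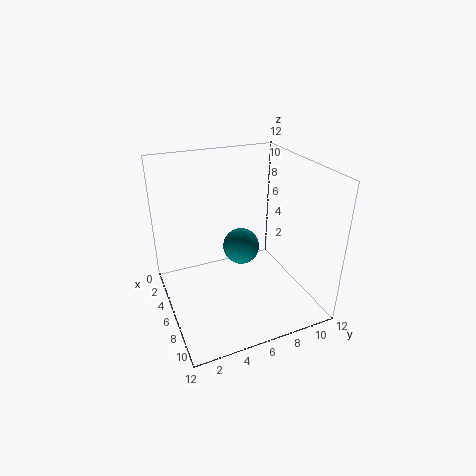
a = 2.75; b = 7.75; c = 3; col = 'teal'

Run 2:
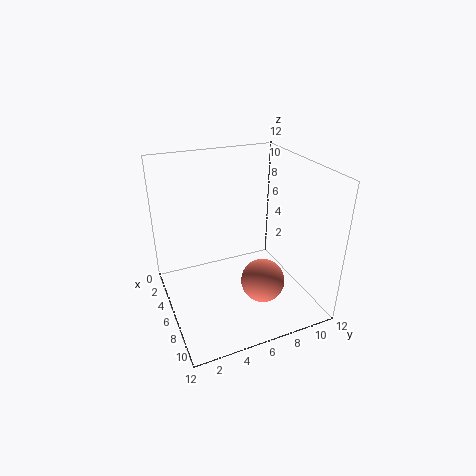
a = 8.75; b = 7; c = 3.25; col = 'salmon'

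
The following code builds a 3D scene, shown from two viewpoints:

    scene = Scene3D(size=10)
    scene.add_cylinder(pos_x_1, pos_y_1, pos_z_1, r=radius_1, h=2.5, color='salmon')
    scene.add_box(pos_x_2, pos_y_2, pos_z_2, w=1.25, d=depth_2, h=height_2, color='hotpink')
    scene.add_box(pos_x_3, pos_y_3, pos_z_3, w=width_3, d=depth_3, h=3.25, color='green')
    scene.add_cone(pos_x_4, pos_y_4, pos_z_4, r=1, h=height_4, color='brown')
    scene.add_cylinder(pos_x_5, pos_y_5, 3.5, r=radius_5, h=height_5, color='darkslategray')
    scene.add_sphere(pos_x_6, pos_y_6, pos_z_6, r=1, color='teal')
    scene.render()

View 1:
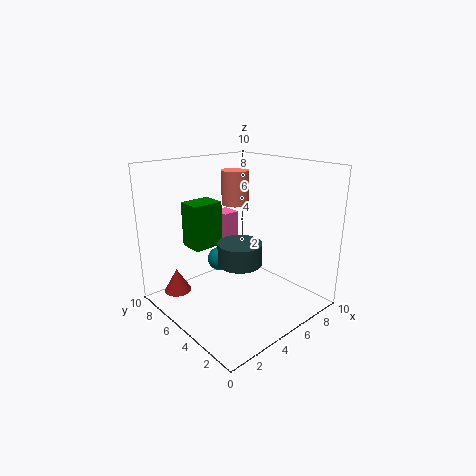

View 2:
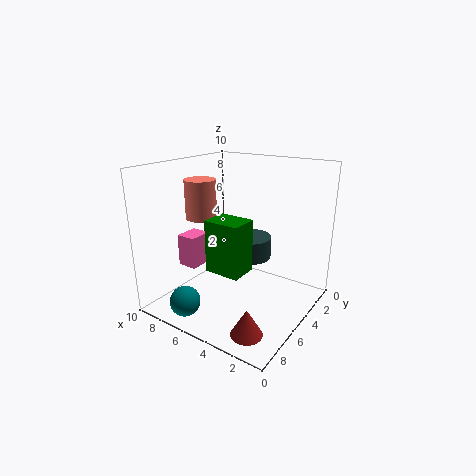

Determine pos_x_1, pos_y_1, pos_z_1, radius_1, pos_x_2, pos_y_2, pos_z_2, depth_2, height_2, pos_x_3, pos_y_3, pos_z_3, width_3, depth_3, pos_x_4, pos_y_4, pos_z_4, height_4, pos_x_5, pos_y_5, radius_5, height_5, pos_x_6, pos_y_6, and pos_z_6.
pos_x_1 = 6.5, pos_y_1 = 7, pos_z_1 = 6.75, radius_1 = 1, pos_x_2 = 5.75, pos_y_2 = 7.25, pos_z_2 = 4, depth_2 = 1.5, height_2 = 2, pos_x_3 = 2.75, pos_y_3 = 6.75, pos_z_3 = 4, width_3 = 2.25, depth_3 = 1.75, pos_x_4 = 2, pos_y_4 = 8.5, pos_z_4 = 0.5, height_4 = 1.75, pos_x_5 = 4.5, pos_y_5 = 4.25, radius_5 = 1.5, height_5 = 1.5, pos_x_6 = 6.5, pos_y_6 = 9, pos_z_6 = 1.5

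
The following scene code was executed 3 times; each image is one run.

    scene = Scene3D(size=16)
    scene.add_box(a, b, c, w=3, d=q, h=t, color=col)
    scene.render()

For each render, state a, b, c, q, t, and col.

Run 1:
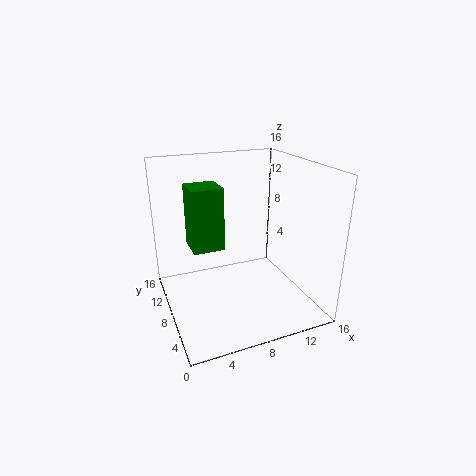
a = 2; b = 4; c = 9; q = 3; t = 6; col = 'green'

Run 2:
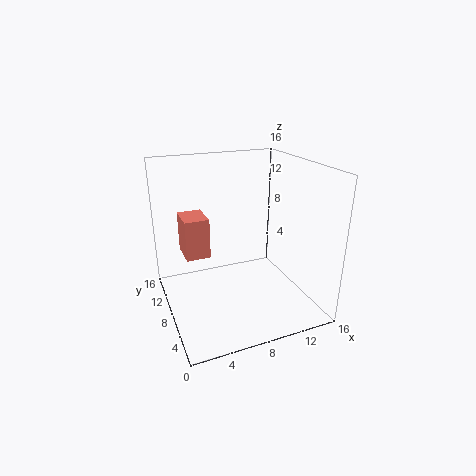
a = 3; b = 12; c = 4; q = 4; t = 5; col = 'salmon'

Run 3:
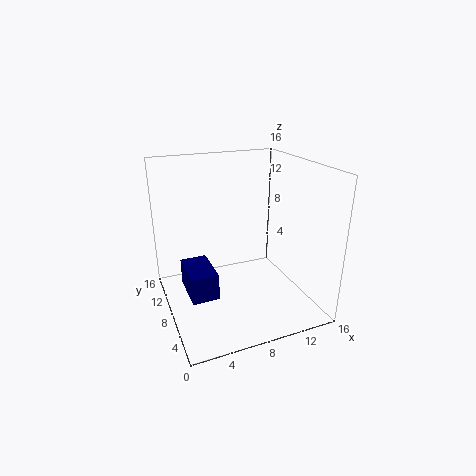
a = 2; b = 6; c = 2; q = 5; t = 3; col = 'navy'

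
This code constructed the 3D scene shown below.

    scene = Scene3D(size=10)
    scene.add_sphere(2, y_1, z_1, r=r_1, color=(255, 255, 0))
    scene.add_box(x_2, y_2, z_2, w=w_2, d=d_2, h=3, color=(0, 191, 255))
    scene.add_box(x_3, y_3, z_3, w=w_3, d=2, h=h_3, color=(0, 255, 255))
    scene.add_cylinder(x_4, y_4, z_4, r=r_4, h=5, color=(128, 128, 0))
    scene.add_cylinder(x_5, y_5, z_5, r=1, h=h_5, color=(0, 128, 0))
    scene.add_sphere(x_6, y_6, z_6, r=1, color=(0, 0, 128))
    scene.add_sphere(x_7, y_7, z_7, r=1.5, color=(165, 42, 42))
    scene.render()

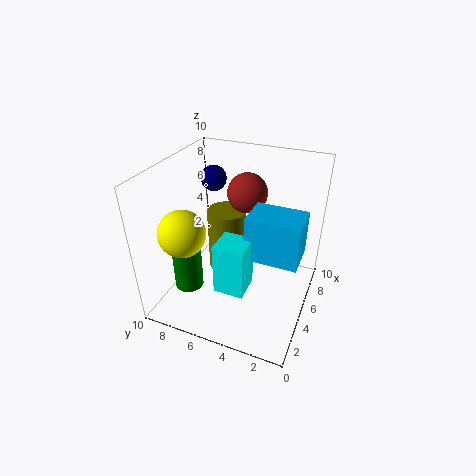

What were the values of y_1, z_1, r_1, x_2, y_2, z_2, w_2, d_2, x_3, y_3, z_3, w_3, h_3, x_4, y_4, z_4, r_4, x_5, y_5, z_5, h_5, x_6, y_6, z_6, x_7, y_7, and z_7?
y_1 = 7.5
z_1 = 6.5
r_1 = 1.5
x_2 = 3.5
y_2 = 0.5
z_2 = 4.5
w_2 = 2.5
d_2 = 3.5
x_3 = 2
y_3 = 3.5
z_3 = 2.5
w_3 = 2
h_3 = 3.5
x_4 = 7.5
y_4 = 7
z_4 = 0.5
r_4 = 1.5
x_5 = 3
y_5 = 8
z_5 = 1.5
h_5 = 5
x_6 = 8.5
y_6 = 8.5
z_6 = 7.5
x_7 = 8
y_7 = 5.5
z_7 = 7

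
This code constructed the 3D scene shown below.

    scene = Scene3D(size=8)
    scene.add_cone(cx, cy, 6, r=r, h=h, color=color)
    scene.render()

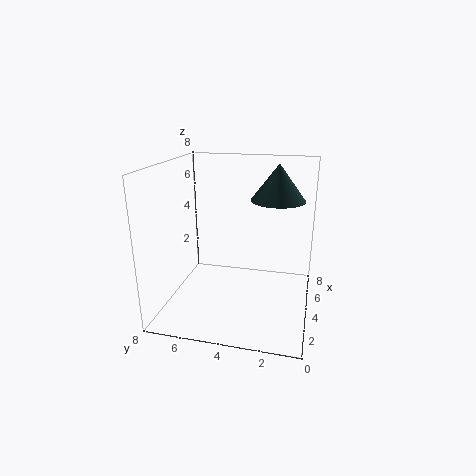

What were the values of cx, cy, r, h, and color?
cx = 5; cy = 2; r = 1.5; h = 2; color = 'darkslategray'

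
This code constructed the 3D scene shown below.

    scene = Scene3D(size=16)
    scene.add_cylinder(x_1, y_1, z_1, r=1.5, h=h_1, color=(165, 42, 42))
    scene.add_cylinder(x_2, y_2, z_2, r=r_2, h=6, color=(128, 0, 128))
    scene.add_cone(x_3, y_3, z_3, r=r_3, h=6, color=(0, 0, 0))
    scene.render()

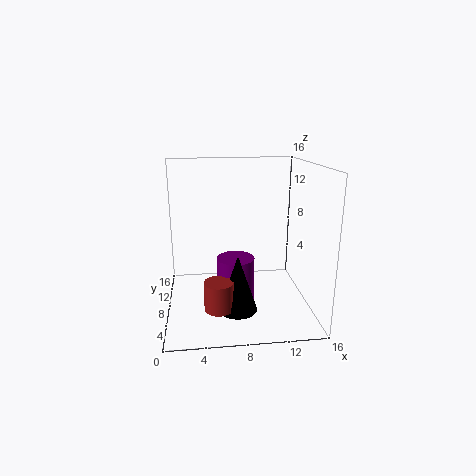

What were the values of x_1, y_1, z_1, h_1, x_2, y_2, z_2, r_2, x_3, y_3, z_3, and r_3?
x_1 = 5.5; y_1 = 3.5; z_1 = 2; h_1 = 3; x_2 = 7.5; y_2 = 6; z_2 = 0.5; r_2 = 2; x_3 = 7.5; y_3 = 4; z_3 = 1.5; r_3 = 2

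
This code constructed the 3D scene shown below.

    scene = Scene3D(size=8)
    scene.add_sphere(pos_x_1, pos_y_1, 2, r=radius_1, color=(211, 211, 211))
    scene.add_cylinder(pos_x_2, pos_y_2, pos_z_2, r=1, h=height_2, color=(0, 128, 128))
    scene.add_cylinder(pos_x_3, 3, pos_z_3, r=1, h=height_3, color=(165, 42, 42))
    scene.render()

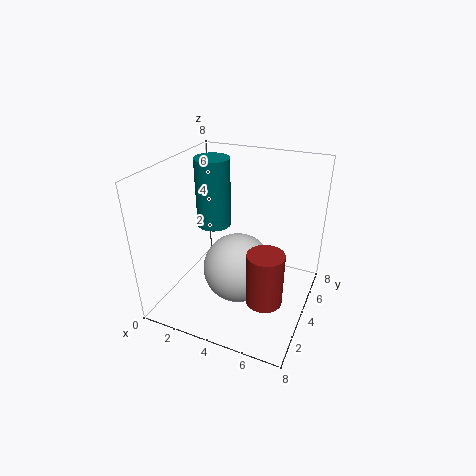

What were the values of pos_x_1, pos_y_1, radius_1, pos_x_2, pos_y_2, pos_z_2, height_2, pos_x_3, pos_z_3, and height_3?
pos_x_1 = 4
pos_y_1 = 4
radius_1 = 2
pos_x_2 = 2
pos_y_2 = 5
pos_z_2 = 4
height_2 = 4
pos_x_3 = 6
pos_z_3 = 1
height_3 = 3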